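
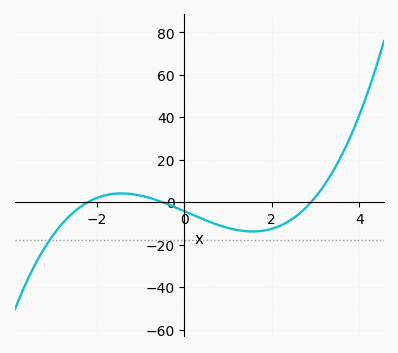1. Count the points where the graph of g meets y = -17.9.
1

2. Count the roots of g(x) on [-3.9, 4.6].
3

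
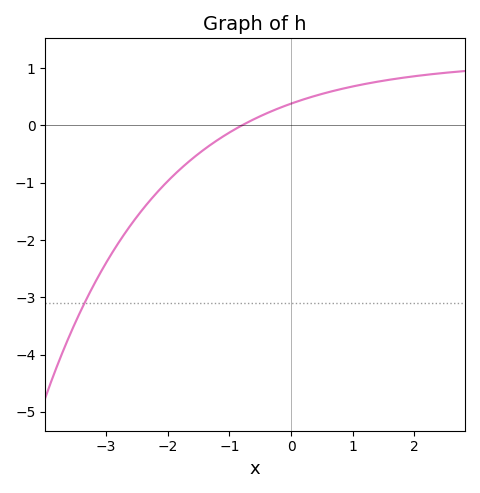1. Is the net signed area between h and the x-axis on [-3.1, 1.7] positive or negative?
negative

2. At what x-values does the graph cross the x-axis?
-0.797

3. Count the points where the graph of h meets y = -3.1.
1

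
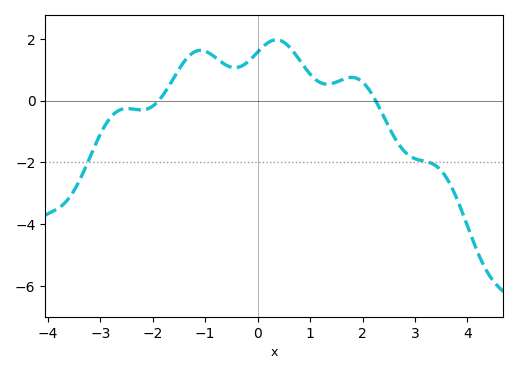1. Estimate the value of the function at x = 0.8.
1.31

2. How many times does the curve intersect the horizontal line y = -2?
2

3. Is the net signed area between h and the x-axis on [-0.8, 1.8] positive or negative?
positive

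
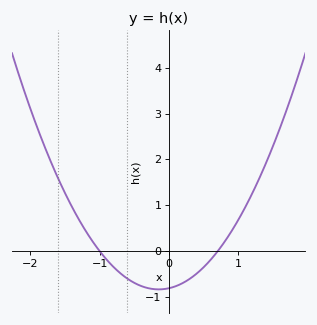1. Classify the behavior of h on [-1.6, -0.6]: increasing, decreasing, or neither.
decreasing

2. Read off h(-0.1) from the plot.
-0.8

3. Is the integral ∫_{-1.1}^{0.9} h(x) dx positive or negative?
negative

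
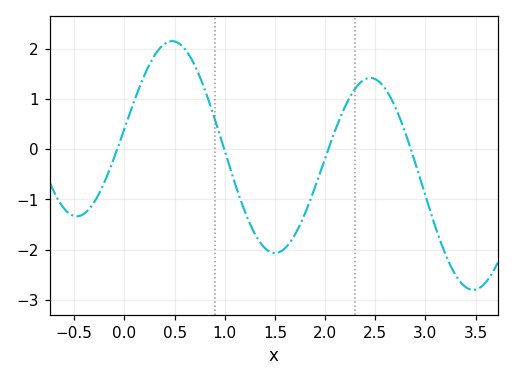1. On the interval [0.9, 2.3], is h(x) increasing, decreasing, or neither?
neither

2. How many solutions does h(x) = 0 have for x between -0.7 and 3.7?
4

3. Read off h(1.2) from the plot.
-1.24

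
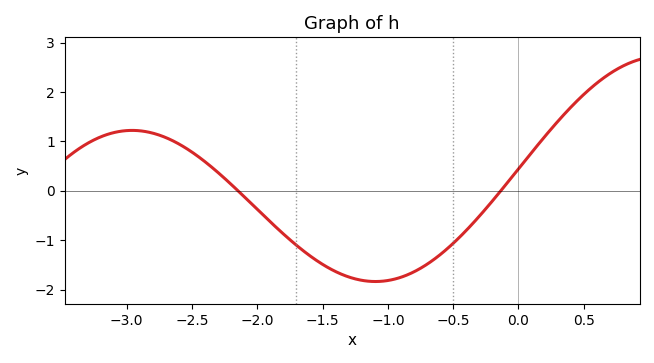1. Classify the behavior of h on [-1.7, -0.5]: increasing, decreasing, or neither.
neither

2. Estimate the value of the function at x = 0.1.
0.773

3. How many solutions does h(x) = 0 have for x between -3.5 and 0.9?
2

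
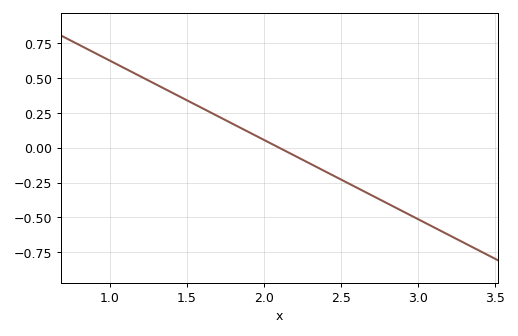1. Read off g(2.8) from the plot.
-0.399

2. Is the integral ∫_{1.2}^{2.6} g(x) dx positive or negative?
positive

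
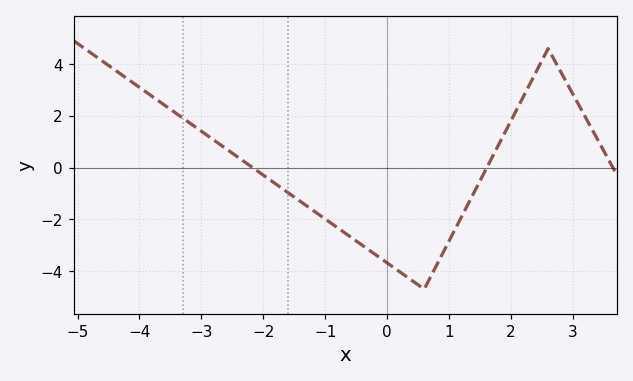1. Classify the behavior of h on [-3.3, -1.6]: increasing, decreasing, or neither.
decreasing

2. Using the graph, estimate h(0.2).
-4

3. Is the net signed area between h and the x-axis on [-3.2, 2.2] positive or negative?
negative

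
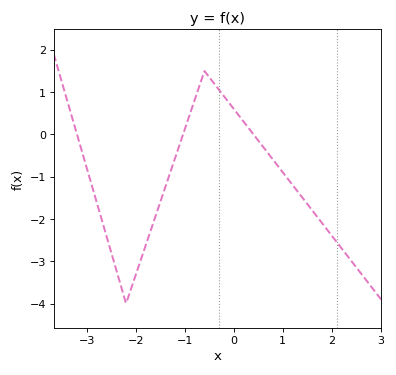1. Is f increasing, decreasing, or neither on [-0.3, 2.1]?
decreasing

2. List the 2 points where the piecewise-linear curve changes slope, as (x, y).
(-2.2, -4); (-0.6, 1.5)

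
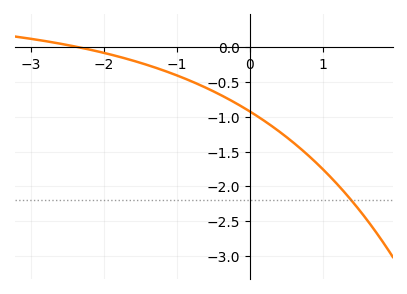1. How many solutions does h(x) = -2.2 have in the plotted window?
1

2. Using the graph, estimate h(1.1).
-1.85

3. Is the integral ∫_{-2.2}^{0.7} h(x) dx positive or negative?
negative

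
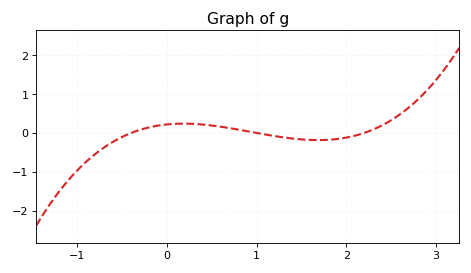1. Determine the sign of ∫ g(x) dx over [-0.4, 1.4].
positive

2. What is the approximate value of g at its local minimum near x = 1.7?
-0.184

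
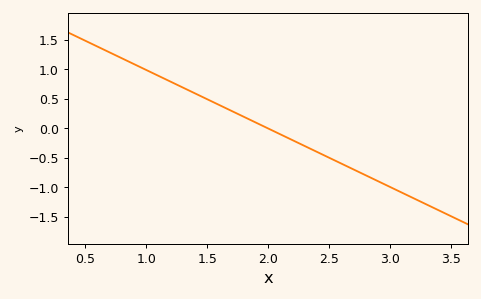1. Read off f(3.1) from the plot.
-1.1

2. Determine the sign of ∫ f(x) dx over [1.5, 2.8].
negative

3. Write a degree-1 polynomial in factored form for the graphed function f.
y = -0.99(x - 2)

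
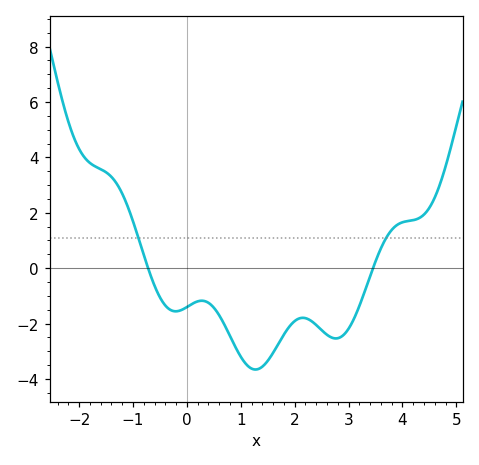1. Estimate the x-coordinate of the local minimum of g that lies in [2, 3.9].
2.8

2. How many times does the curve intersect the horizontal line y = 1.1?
2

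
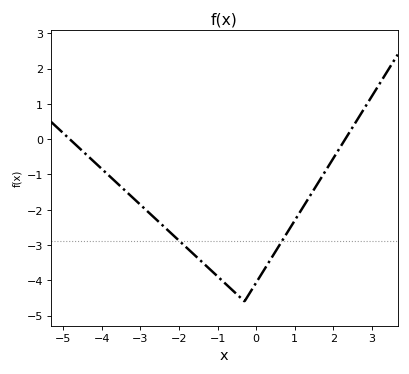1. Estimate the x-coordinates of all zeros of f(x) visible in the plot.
-4.83, 2.31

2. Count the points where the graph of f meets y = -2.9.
2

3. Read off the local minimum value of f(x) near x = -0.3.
-4.6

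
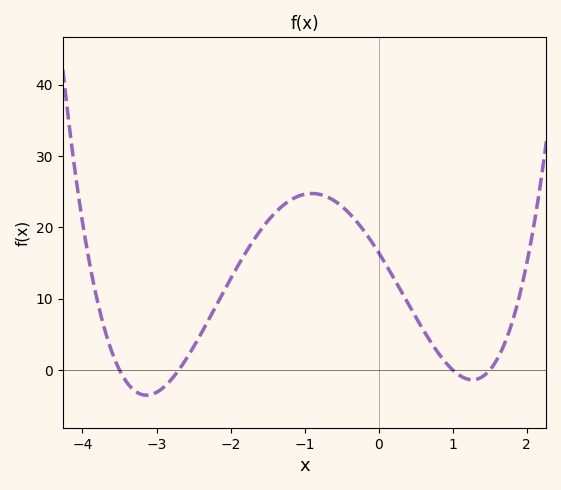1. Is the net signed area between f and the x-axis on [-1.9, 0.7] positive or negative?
positive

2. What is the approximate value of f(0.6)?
6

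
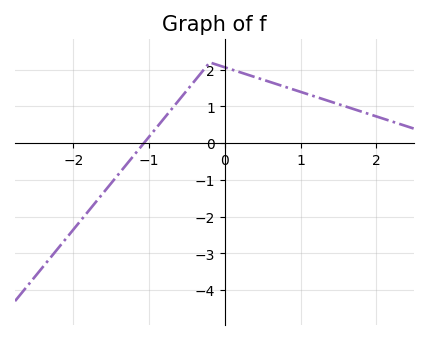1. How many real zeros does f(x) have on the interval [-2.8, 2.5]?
1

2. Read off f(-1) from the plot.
0.176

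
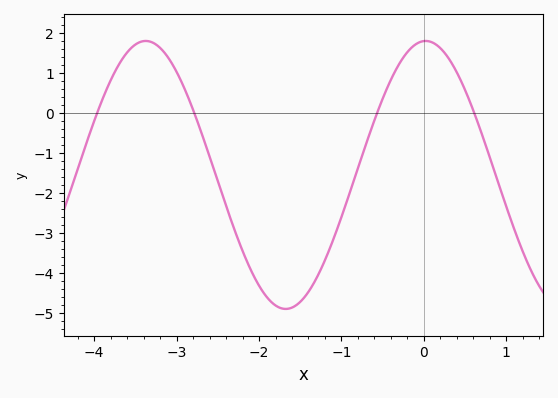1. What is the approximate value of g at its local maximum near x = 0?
1.8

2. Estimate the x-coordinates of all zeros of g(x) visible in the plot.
-3.96, -2.79, -0.567, 0.611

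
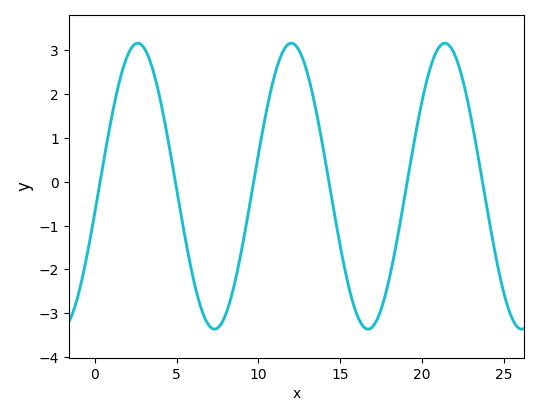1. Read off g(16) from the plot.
-3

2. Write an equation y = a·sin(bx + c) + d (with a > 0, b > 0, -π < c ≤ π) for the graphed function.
y = 3.26sin(0.67x - 0.19) - 0.1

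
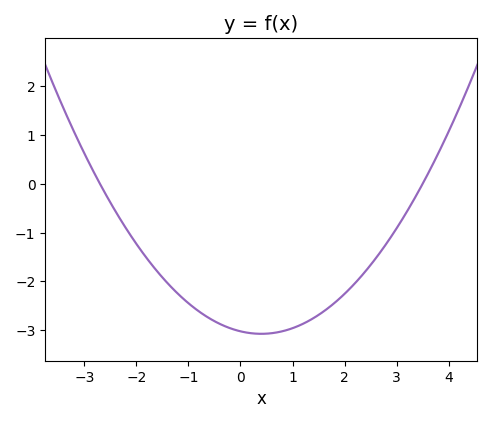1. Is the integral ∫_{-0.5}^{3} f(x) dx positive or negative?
negative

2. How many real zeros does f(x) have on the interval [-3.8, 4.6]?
2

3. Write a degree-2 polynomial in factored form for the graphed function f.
y = 0.32(x + 2.7)(x - 3.5)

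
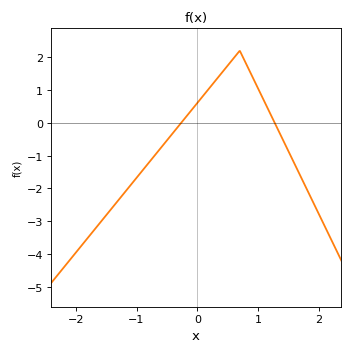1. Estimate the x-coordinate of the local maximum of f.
0.7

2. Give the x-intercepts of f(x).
-0.264, 1.27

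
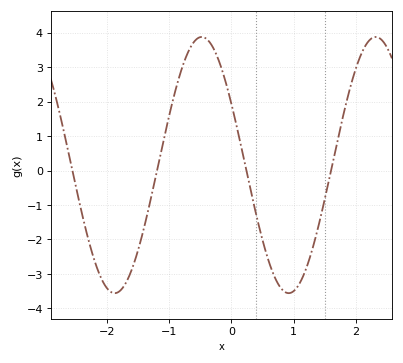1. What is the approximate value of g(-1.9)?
-3.6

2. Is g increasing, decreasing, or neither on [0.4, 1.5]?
neither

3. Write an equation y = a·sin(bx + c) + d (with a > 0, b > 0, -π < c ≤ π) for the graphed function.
y = 3.72sin(2.2x + 2.6) + 0.16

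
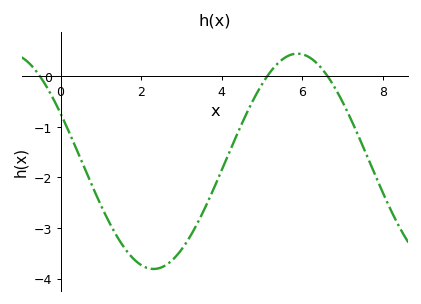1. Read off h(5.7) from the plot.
0.4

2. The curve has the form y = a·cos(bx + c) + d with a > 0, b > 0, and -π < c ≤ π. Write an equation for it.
y = 2.13cos(0.88x + 1.1) - 1.68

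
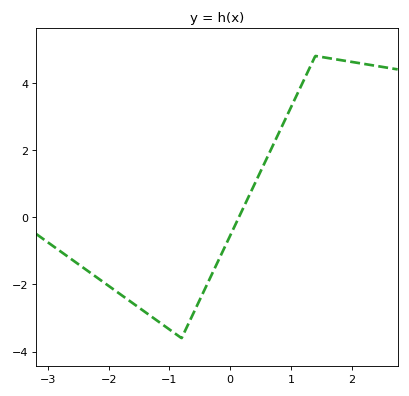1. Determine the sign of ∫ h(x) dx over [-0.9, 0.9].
negative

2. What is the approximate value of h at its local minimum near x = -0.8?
-3.6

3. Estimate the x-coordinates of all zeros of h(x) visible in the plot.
0.1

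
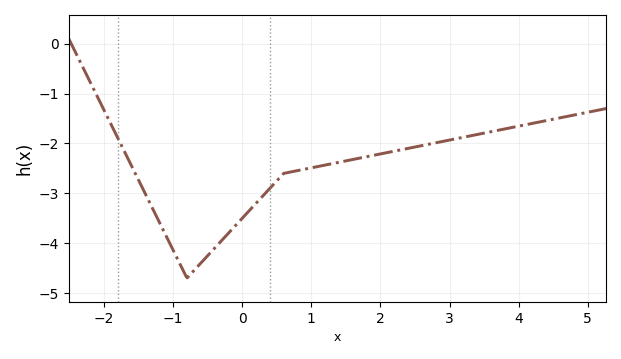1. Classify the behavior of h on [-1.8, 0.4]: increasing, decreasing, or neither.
neither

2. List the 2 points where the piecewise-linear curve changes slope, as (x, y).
(-0.8, -4.7); (0.6, -2.6)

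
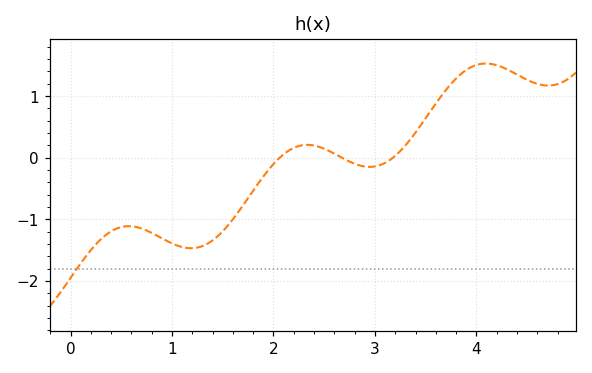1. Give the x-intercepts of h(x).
2.1, 2.7, 3.2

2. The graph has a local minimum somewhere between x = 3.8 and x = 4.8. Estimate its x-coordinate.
4.7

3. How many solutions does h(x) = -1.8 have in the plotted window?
1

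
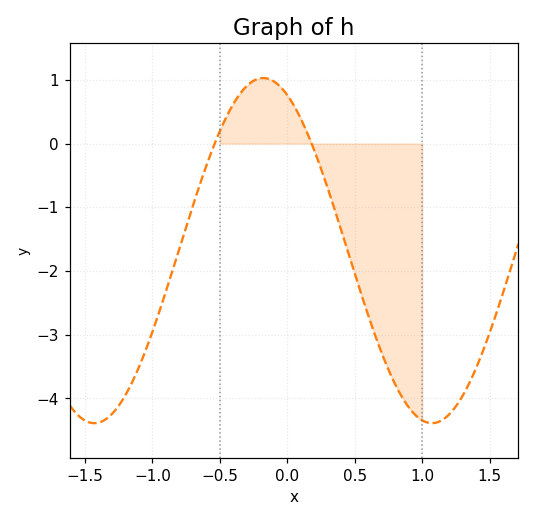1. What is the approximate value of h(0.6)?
-2.7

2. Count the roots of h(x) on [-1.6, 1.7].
2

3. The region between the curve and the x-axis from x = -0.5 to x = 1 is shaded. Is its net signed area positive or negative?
negative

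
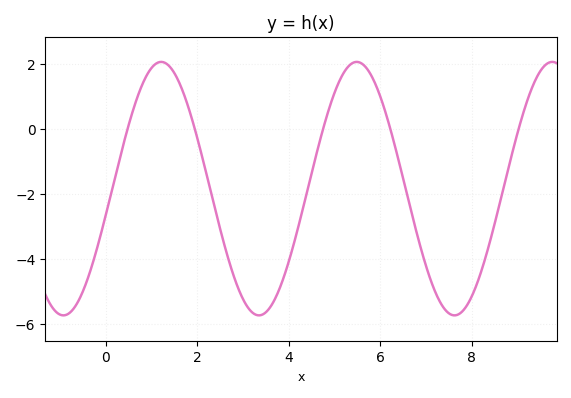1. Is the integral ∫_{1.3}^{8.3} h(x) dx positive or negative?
negative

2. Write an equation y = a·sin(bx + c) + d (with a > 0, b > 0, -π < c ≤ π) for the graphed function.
y = 3.89sin(1.5x - 0.21) - 1.84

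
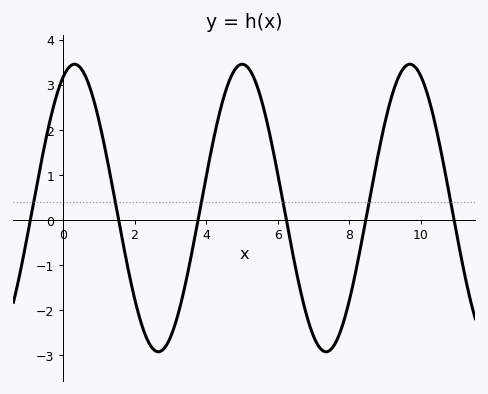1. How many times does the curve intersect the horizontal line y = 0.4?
6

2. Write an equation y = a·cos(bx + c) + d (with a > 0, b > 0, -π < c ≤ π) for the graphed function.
y = 3.19cos(1.34x - 0.432) + 0.27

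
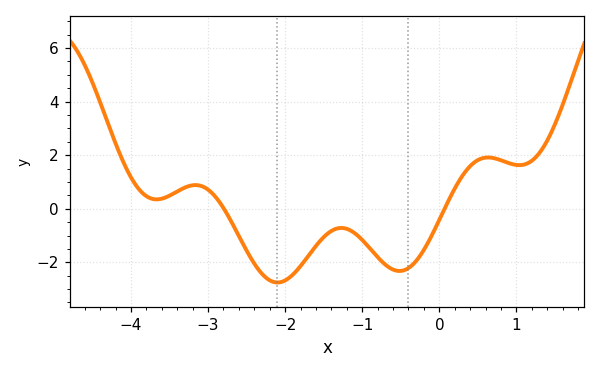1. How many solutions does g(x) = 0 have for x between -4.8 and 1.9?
2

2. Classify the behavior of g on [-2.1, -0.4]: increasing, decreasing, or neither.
neither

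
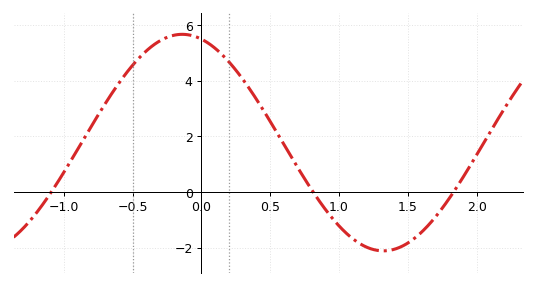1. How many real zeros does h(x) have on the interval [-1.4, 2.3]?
3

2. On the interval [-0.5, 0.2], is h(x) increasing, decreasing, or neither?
neither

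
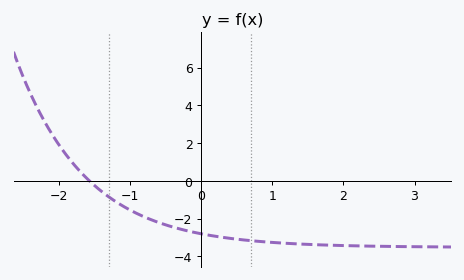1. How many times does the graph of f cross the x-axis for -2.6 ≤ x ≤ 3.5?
1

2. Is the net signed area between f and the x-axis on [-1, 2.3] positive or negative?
negative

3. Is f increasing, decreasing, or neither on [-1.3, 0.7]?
decreasing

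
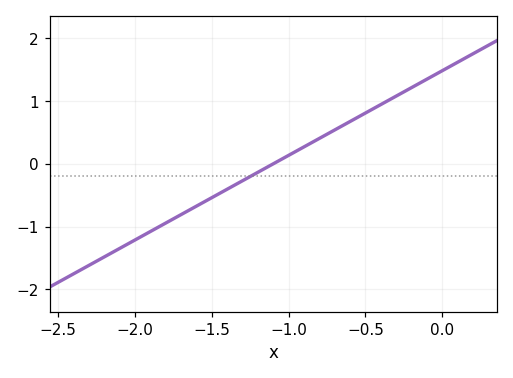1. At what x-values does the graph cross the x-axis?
-1.1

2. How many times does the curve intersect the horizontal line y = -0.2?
1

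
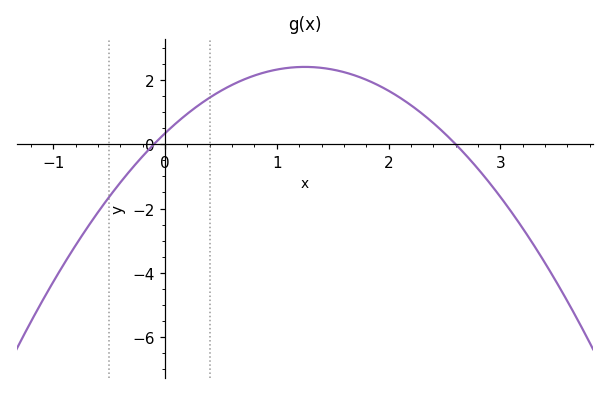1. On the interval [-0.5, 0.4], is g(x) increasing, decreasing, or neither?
increasing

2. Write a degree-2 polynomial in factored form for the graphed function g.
y = -1.32(x + 0.1)(x - 2.6)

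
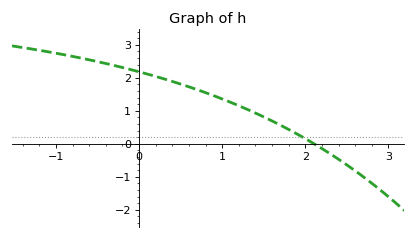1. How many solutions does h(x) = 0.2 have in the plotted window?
1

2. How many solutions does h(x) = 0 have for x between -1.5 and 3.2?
1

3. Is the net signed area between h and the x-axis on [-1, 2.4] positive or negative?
positive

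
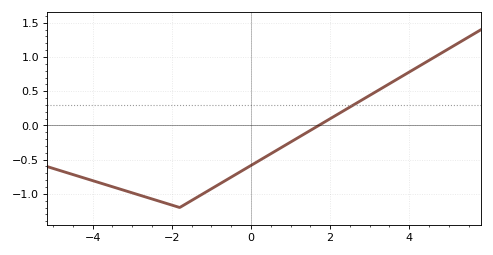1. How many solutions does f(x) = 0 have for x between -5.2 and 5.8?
1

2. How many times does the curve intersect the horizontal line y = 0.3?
1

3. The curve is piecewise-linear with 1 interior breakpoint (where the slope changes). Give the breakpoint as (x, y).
(-1.8, -1.2)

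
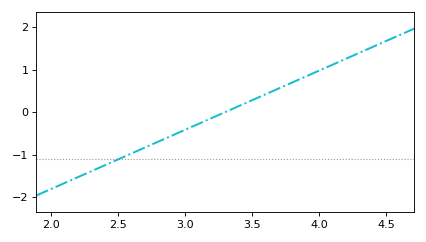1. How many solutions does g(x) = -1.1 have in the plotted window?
1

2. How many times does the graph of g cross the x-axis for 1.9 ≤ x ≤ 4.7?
1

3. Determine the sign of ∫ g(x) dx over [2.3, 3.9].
negative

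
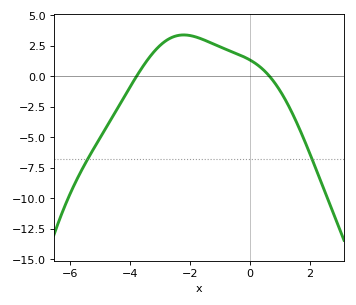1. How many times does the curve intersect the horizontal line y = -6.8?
2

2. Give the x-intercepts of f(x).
-3.77, 0.66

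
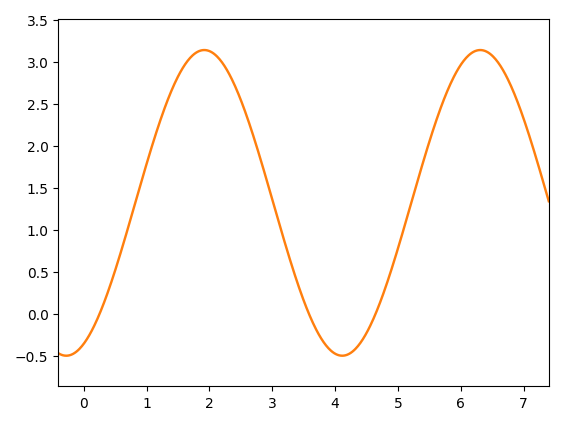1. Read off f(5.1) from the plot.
1.03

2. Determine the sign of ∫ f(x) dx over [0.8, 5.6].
positive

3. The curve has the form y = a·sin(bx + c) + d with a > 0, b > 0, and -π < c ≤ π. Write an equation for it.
y = 1.82sin(1.43x - 1.17) + 1.32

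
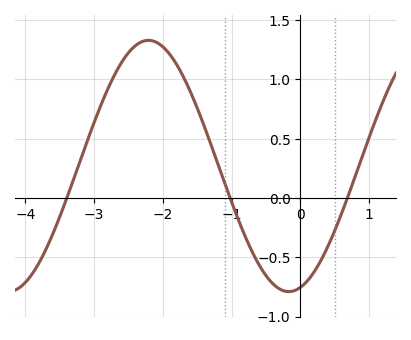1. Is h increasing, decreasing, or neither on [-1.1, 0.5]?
neither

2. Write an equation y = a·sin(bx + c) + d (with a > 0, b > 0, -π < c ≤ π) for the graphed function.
y = 1.06sin(1.5x - 1.3) + 0.27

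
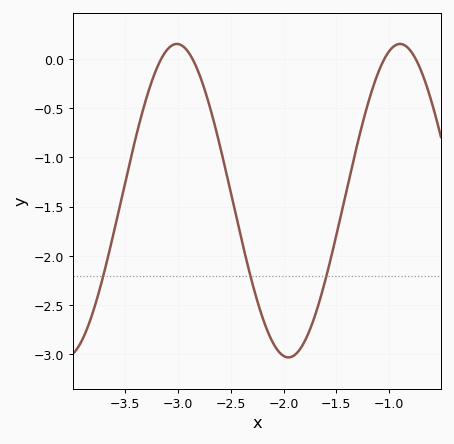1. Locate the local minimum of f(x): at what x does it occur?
-1.95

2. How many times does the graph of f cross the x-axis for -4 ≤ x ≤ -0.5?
4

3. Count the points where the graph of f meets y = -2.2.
3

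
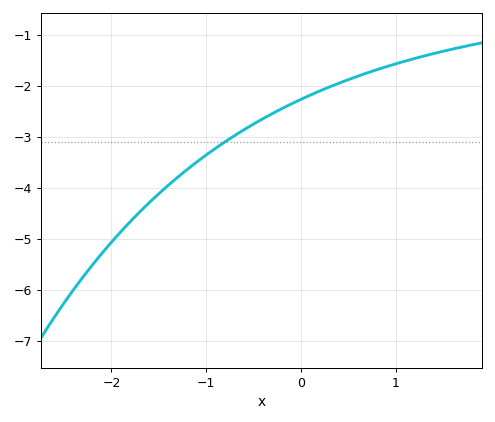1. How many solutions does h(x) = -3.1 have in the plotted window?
1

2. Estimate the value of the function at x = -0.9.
-3.23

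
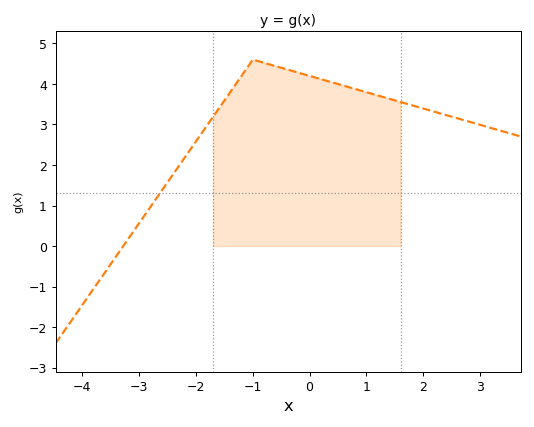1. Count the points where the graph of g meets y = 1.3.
1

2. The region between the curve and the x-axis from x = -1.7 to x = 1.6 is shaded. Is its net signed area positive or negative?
positive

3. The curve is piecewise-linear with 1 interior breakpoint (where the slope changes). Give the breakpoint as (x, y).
(-1, 4.6)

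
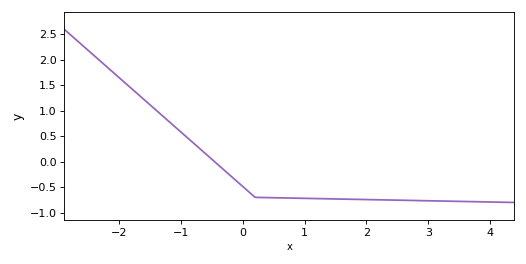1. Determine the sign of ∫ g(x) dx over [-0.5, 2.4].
negative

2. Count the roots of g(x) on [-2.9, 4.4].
1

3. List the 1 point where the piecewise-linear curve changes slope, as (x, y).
(0.2, -0.7)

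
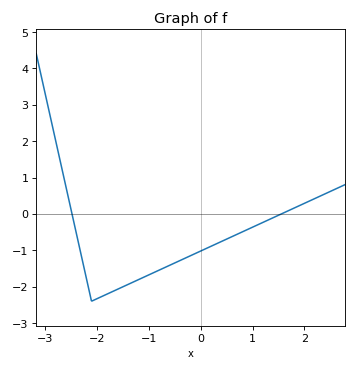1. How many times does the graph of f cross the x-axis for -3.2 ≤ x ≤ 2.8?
2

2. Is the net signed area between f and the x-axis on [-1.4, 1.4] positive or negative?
negative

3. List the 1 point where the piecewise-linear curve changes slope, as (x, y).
(-2.1, -2.4)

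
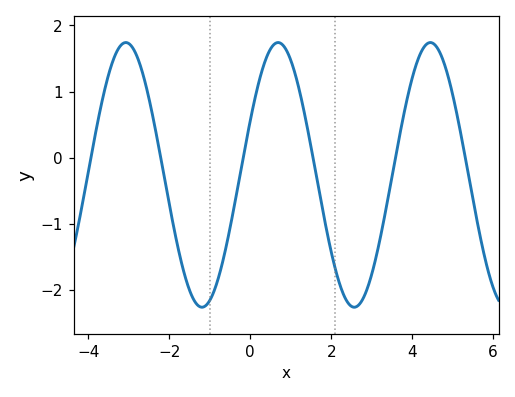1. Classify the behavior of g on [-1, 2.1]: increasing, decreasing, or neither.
neither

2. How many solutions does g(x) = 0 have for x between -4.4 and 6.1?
6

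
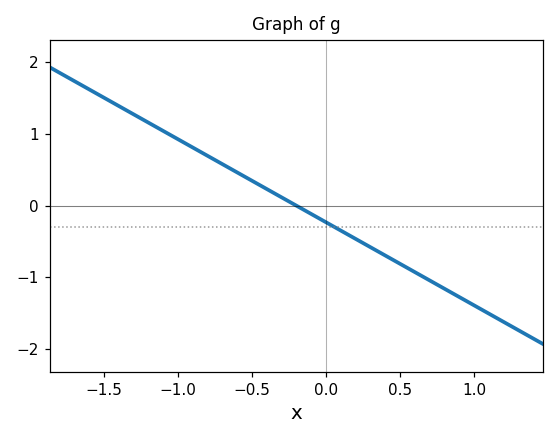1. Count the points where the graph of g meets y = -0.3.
1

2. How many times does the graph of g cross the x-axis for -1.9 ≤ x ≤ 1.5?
1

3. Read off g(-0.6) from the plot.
0.5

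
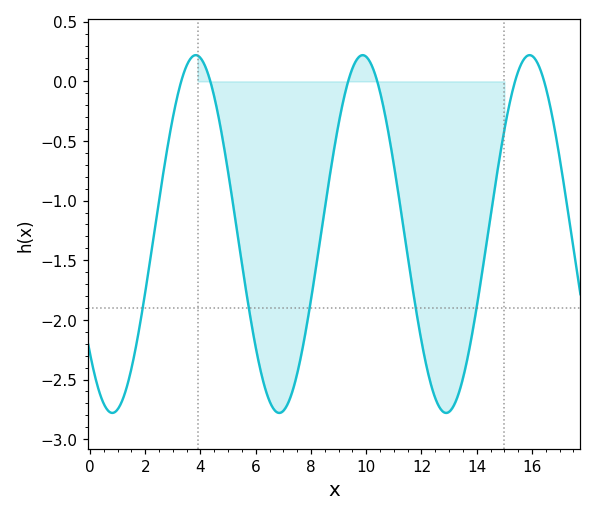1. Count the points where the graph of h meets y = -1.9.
5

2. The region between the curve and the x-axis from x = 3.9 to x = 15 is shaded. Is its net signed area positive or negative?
negative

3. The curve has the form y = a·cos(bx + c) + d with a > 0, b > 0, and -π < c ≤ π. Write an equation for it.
y = 1.5cos(1.04x + 2.3) - 1.28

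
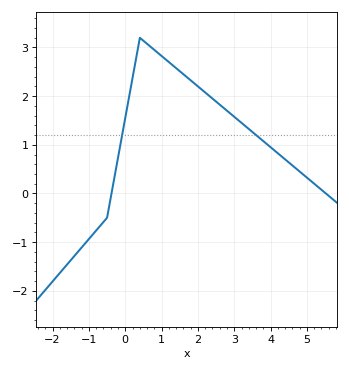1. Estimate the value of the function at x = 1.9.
2.26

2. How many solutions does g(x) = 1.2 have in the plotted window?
2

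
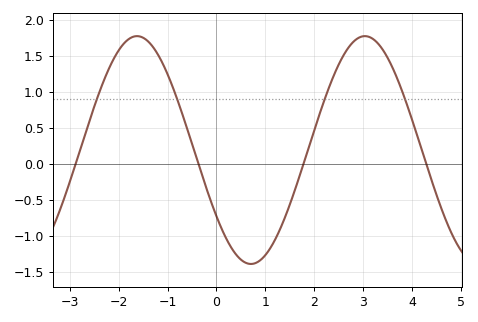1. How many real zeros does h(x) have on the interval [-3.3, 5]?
4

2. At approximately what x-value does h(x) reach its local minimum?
0.704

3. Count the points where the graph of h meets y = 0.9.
4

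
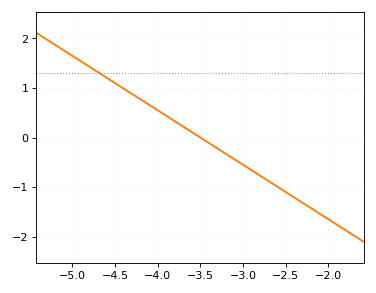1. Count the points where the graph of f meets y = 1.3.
1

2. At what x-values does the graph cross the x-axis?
-3.5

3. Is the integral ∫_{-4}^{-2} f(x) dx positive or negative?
negative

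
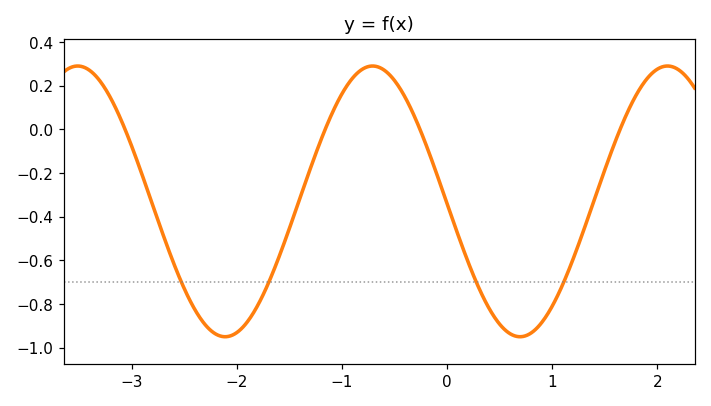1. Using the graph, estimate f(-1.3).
-0.177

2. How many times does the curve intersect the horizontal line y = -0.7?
4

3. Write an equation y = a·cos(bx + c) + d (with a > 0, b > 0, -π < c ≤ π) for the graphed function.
y = 0.62cos(2.24x + 1.59) - 0.33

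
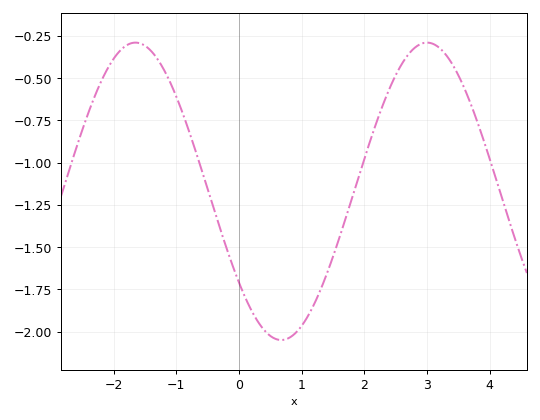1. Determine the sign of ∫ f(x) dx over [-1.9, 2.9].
negative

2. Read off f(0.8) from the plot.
-2.04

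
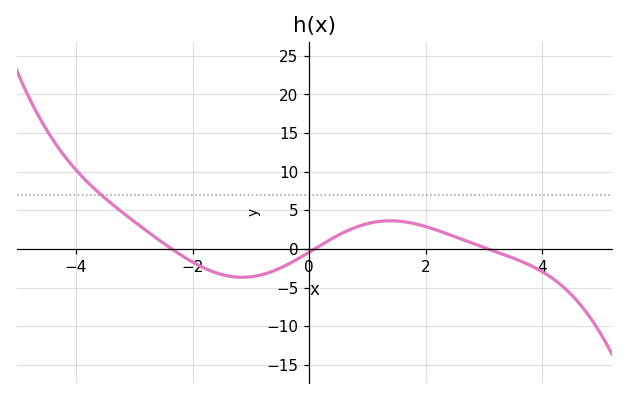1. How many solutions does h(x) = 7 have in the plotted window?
1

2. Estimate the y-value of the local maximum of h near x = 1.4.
3.5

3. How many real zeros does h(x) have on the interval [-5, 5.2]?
3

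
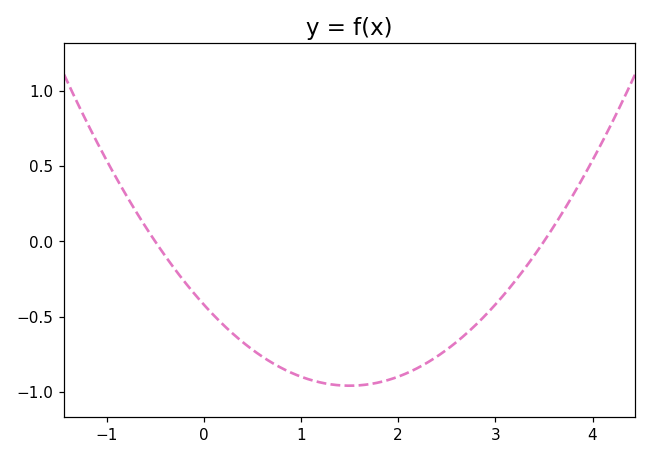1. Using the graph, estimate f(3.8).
0.31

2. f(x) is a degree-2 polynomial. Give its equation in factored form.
y = 0.24(x + 0.5)(x - 3.5)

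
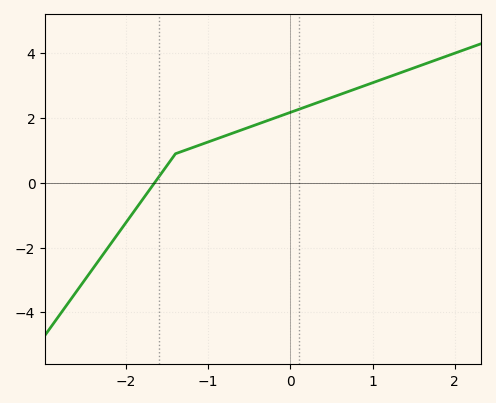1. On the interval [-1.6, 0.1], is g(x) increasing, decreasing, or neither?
increasing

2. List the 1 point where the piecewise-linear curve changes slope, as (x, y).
(-1.4, 0.9)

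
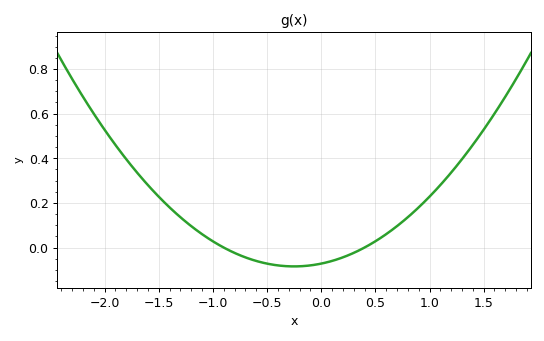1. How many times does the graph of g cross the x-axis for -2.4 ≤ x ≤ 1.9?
2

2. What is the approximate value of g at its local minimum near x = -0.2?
-0.08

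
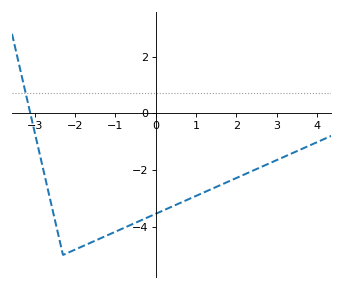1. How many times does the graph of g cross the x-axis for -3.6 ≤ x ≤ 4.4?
1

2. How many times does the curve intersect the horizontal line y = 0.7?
1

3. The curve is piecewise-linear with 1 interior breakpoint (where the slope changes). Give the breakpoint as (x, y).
(-2.3, -5)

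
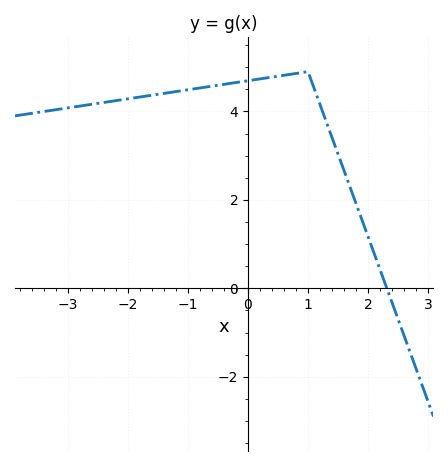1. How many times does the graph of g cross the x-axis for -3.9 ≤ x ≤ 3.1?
1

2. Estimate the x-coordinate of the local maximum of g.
1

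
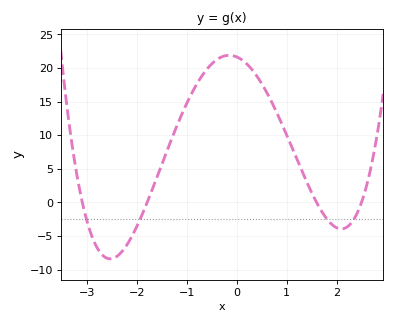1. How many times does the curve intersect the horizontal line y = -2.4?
4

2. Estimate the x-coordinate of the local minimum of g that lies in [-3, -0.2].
-2.5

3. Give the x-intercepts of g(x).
-3.1, -1.8, 1.6, 2.5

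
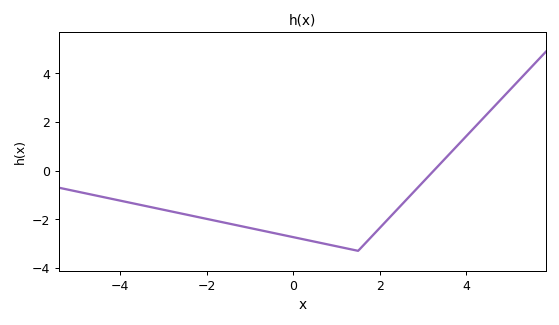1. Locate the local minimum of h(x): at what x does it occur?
1.4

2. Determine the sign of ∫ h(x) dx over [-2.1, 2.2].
negative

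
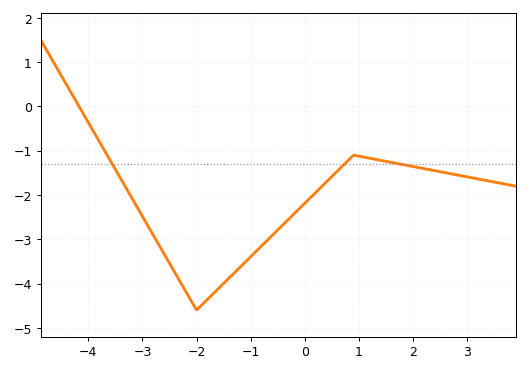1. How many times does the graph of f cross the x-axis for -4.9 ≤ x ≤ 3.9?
1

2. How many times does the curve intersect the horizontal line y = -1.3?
3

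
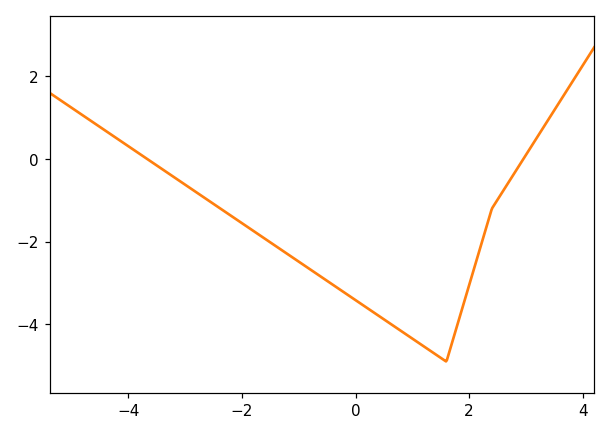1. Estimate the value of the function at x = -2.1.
-1.46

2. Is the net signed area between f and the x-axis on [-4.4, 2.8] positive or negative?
negative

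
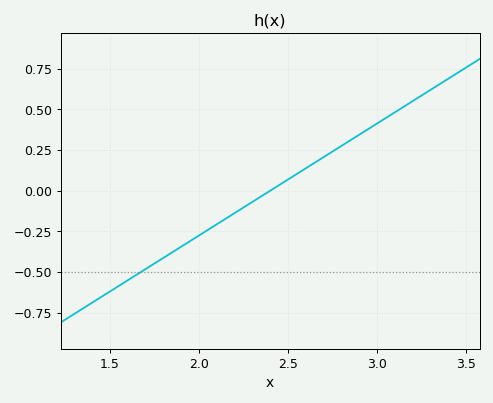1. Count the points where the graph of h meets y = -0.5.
1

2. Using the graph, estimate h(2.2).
-0.14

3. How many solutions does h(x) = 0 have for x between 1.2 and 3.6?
1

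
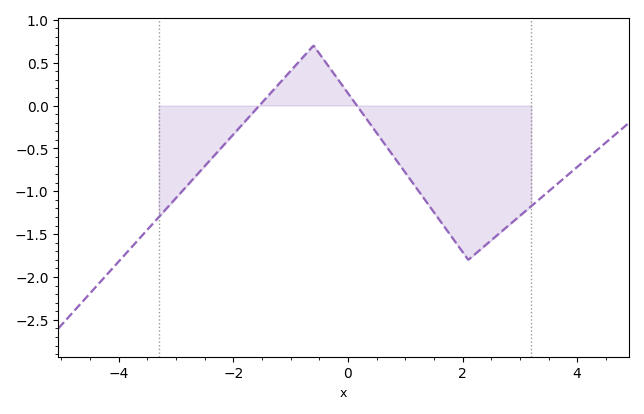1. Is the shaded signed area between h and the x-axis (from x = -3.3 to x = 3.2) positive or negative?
negative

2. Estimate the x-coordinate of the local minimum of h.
2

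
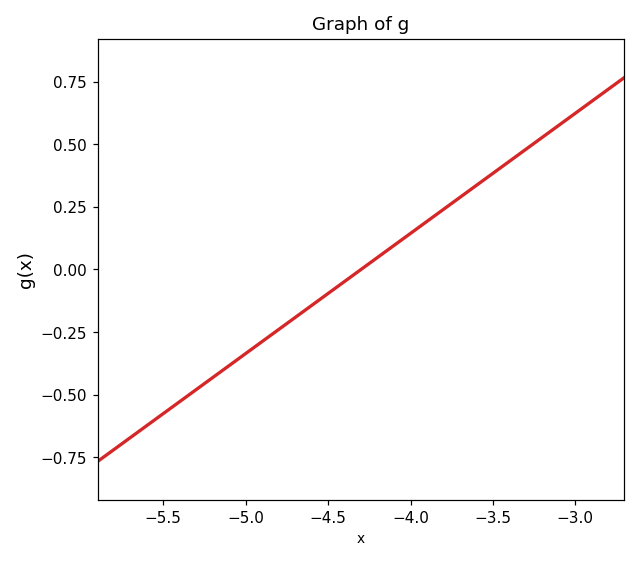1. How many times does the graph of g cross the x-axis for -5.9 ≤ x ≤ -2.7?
1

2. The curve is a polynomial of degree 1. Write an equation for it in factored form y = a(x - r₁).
y = 0.48(x + 4.3)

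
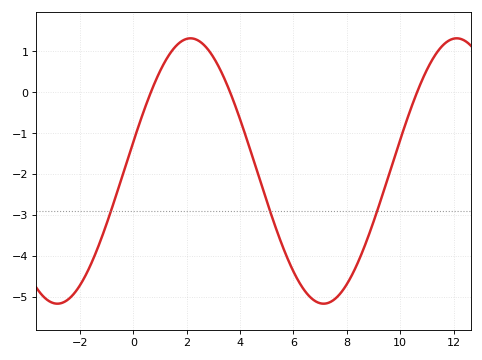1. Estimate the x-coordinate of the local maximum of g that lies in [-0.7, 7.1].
2.14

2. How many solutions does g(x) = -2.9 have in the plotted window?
3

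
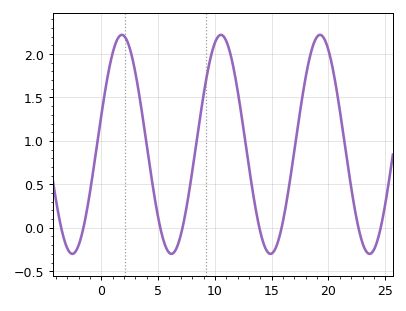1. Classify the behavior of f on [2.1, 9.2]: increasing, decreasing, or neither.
neither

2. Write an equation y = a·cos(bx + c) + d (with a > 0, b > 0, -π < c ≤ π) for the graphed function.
y = 1.26cos(0.72x - 1.3) + 0.96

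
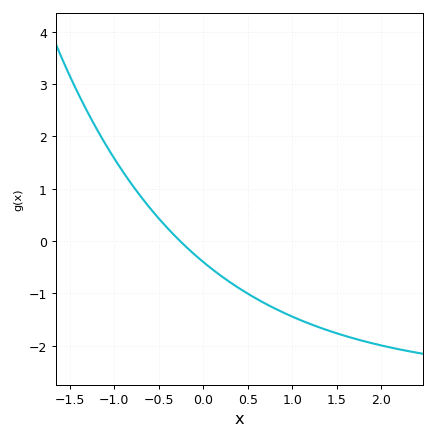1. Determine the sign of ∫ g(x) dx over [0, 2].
negative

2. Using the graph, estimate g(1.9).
-1.95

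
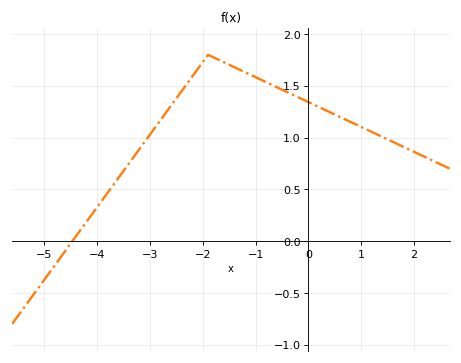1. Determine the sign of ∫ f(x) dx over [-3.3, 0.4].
positive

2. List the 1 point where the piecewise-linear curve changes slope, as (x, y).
(-1.9, 1.8)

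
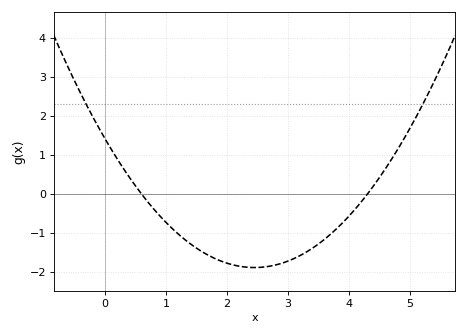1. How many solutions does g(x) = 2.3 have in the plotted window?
2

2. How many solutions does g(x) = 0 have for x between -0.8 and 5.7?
2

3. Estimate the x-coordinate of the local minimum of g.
2.4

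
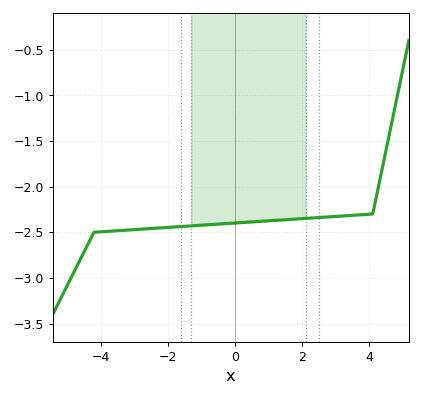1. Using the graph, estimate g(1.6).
-2.36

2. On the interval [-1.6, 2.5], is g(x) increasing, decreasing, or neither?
increasing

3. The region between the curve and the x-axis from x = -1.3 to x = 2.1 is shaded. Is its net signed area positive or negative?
negative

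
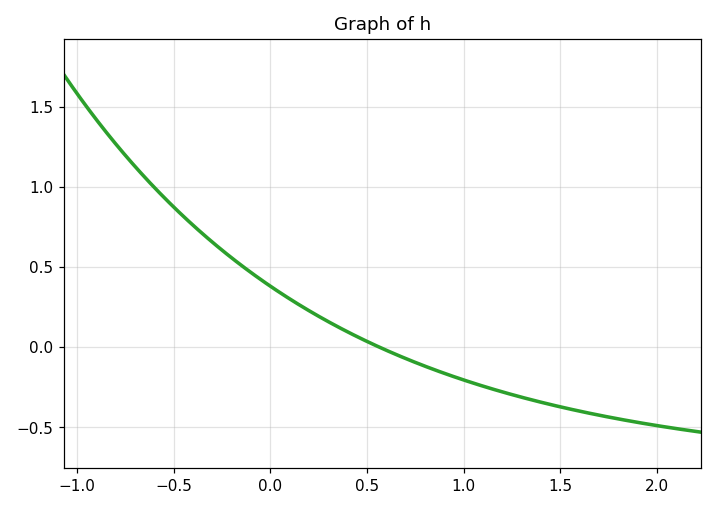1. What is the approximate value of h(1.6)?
-0.4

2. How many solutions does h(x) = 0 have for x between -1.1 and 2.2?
1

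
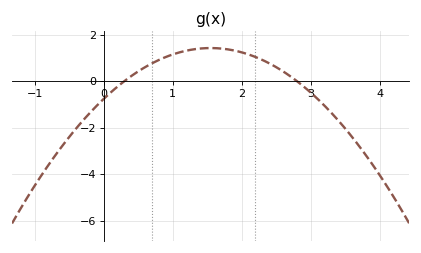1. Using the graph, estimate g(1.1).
1.2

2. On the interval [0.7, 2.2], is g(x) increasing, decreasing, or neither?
neither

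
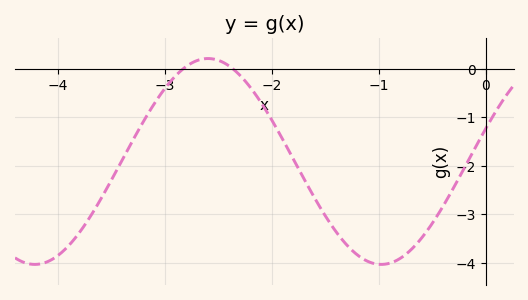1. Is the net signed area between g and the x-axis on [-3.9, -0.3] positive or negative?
negative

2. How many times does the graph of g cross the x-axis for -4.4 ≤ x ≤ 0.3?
2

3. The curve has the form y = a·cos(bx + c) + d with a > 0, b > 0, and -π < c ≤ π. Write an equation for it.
y = 2.12cos(1.9x - 1.2) - 1.91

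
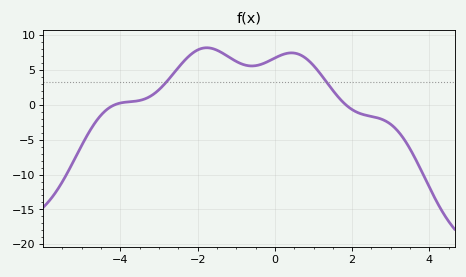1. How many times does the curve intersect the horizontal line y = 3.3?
2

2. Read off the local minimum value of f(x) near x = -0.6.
5.55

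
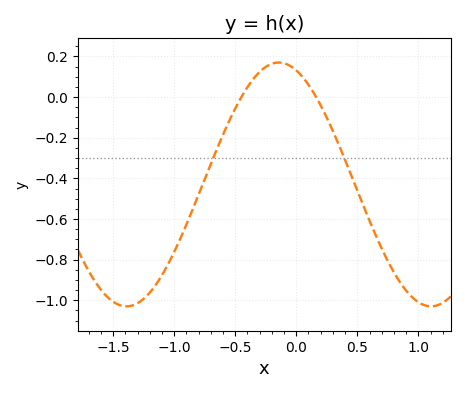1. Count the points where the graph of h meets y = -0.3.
2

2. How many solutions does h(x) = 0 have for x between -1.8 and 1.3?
2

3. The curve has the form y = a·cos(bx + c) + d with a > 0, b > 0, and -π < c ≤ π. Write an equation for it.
y = 0.6cos(2.52x + 0.362) - 0.43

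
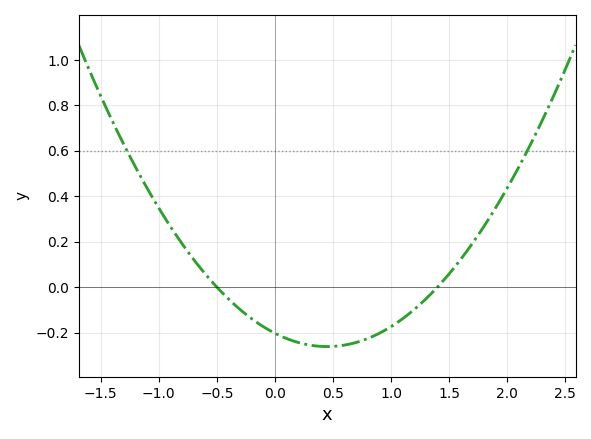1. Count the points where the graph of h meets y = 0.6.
2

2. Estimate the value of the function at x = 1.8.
0.26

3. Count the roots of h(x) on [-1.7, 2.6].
2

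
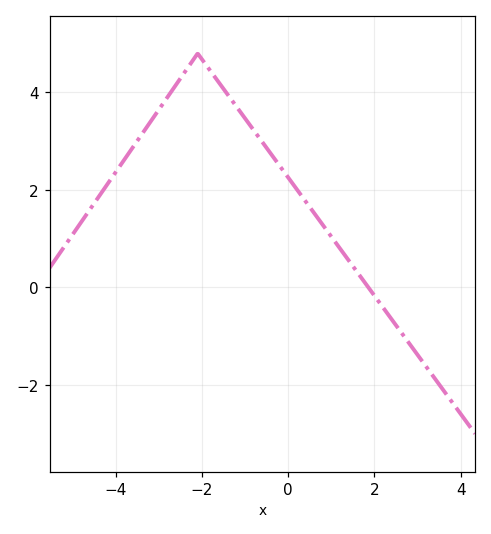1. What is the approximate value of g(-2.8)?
3.9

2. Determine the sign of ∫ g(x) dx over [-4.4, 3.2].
positive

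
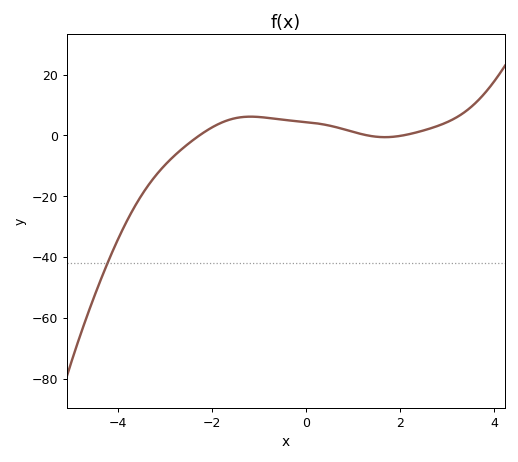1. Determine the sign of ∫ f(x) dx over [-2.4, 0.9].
positive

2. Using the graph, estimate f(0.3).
3.75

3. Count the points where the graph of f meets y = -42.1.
1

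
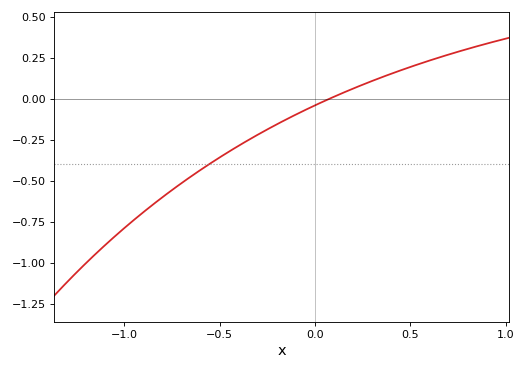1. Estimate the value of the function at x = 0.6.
0.233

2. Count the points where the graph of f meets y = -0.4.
1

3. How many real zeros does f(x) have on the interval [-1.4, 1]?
1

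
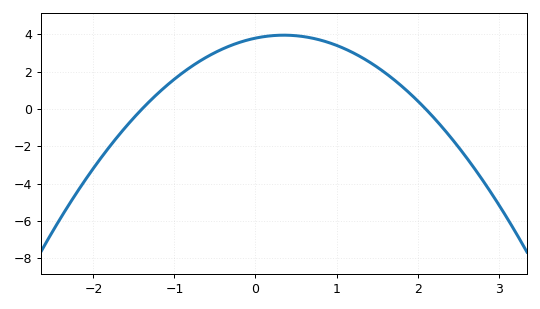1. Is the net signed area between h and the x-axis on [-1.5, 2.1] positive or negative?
positive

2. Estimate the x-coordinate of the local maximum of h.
0.35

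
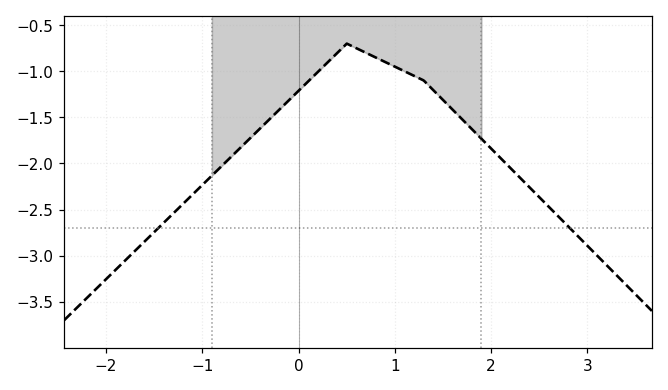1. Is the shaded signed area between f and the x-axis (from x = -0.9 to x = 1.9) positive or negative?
negative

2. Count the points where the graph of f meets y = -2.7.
2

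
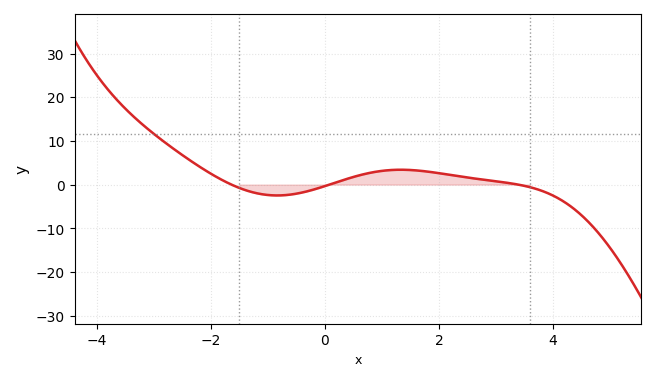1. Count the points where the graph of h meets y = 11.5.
1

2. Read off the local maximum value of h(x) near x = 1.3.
3.4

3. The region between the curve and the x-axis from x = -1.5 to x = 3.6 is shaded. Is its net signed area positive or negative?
positive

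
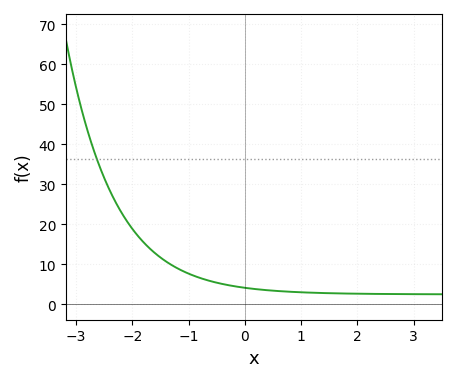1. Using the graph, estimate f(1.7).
2.7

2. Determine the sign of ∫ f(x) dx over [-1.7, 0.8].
positive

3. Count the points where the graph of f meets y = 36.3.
1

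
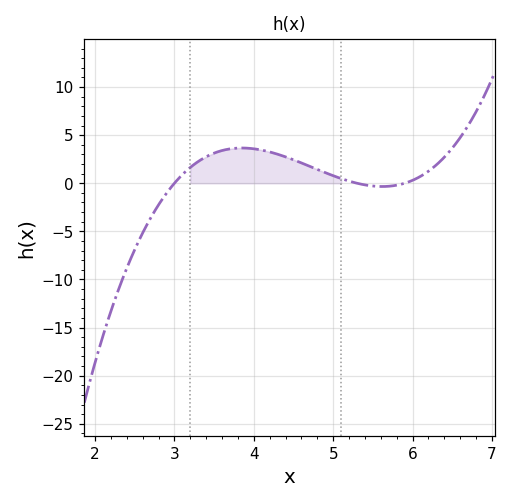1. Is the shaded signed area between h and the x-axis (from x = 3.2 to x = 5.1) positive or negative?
positive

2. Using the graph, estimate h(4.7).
2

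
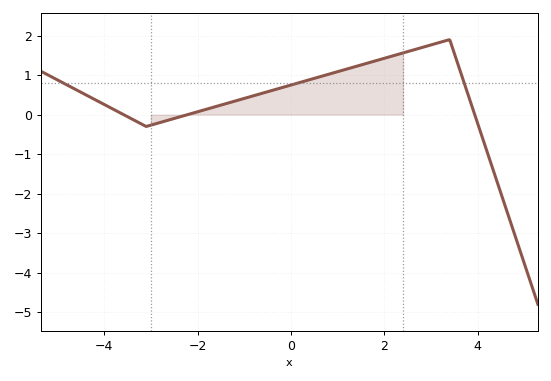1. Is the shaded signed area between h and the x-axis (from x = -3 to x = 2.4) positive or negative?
positive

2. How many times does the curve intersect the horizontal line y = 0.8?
3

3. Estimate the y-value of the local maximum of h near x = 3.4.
1.9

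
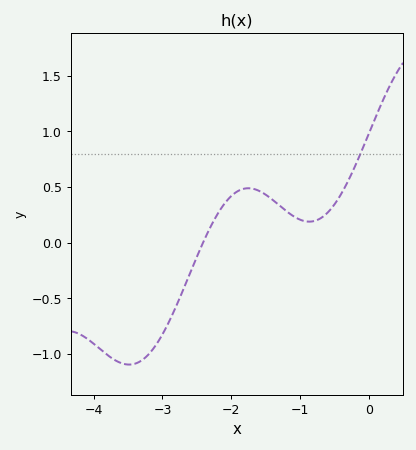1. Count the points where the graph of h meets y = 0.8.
1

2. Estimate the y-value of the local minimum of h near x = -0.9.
0.2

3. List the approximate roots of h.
-2.4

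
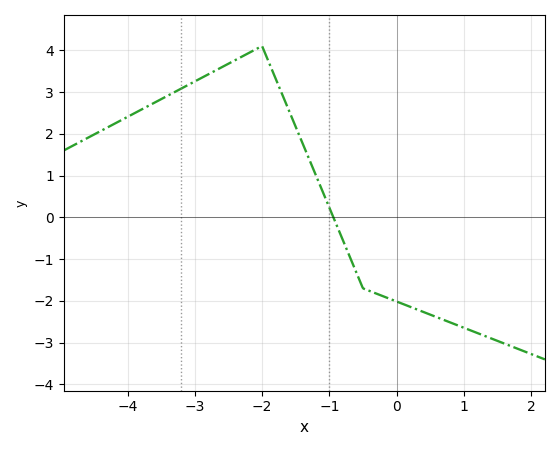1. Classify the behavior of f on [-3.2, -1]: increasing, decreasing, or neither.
neither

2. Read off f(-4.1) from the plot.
2.3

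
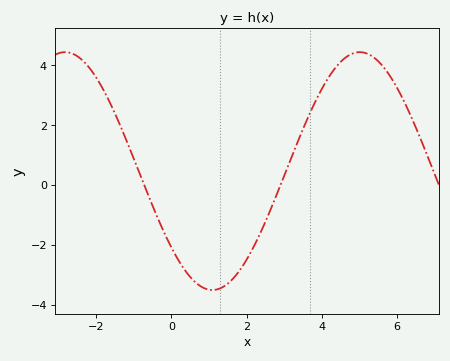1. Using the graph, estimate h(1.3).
-3.44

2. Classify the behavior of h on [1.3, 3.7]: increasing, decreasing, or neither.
increasing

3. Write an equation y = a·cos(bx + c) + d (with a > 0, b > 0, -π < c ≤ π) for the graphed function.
y = 3.97cos(0.8x + 2.27) + 0.47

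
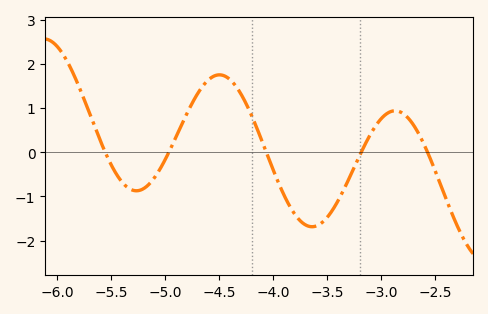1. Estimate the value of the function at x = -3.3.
-0.6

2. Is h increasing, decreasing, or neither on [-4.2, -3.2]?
neither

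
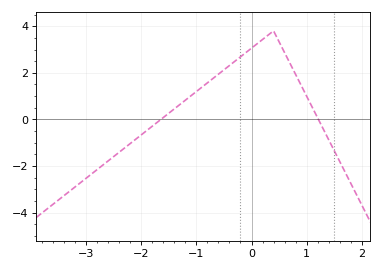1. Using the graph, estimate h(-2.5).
-1.6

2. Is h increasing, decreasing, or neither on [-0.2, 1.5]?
neither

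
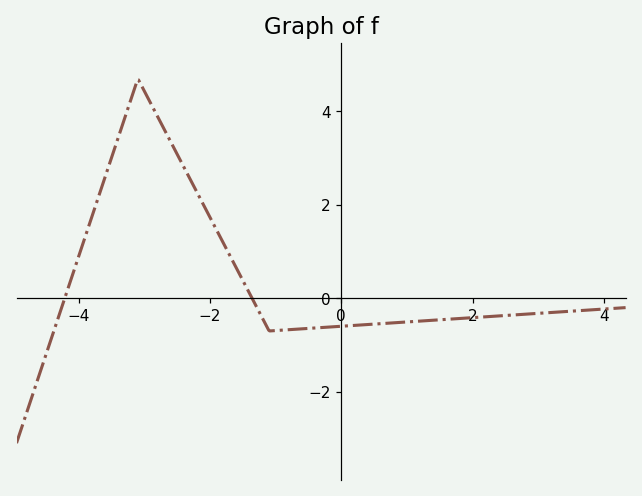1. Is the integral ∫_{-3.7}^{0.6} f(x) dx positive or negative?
positive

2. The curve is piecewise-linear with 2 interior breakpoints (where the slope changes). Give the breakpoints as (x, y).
(-3.1, 4.7); (-1.1, -0.7)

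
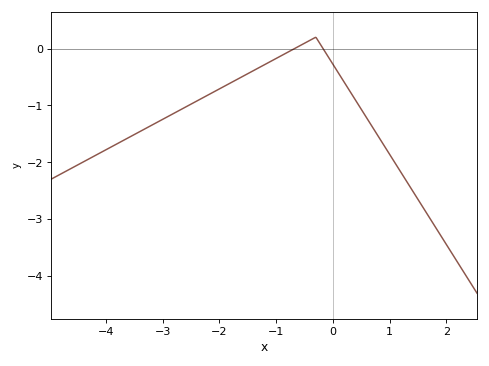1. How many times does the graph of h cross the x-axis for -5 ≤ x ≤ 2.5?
2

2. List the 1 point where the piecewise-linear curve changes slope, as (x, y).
(-0.3, 0.2)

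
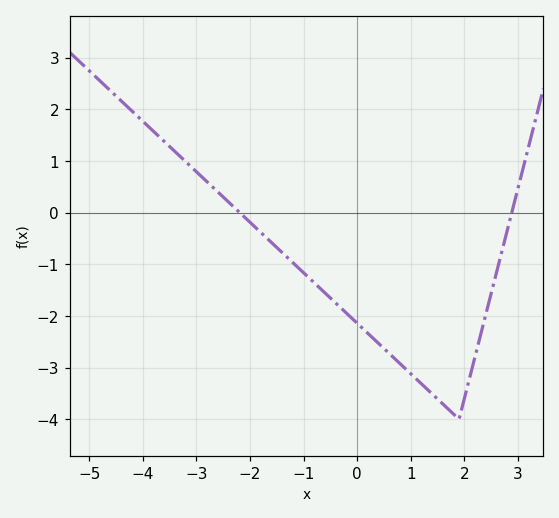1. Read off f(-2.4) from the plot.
0.204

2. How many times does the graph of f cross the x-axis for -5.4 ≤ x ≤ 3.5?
2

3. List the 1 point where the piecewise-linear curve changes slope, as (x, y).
(1.9, -4)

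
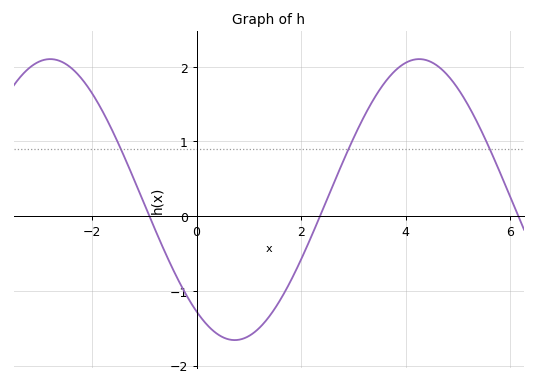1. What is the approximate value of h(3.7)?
1.9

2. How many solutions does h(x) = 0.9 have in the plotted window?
3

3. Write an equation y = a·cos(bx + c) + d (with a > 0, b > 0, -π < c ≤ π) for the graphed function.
y = 1.88cos(0.89x + 2.5) + 0.22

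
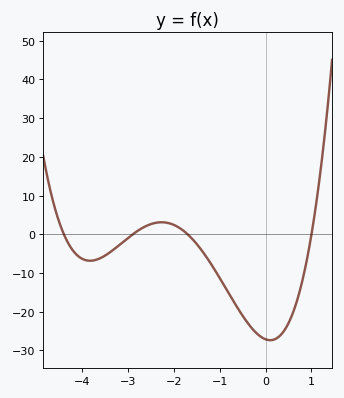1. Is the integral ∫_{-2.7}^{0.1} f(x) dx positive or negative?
negative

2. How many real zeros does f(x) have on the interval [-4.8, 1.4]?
4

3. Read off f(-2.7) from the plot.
1.57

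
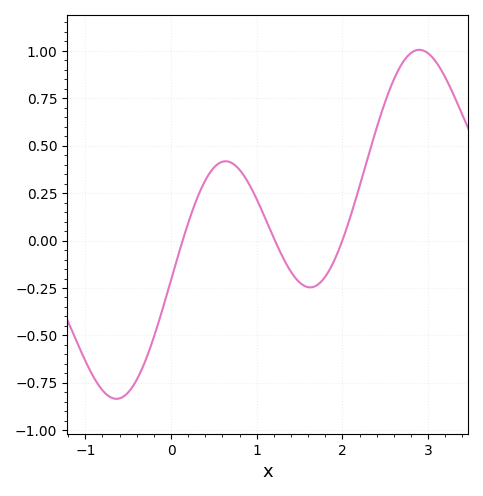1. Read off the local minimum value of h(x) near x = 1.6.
-0.25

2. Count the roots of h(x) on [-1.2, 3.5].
3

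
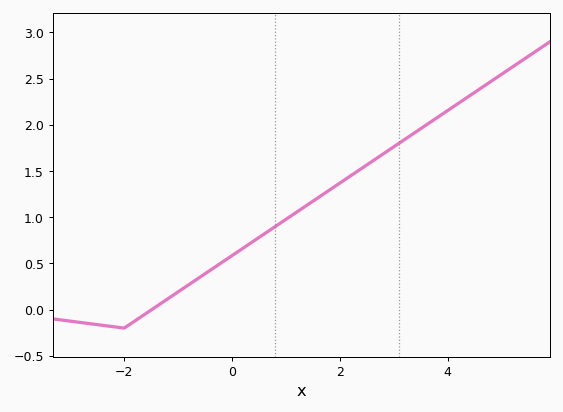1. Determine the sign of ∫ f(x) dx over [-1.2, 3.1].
positive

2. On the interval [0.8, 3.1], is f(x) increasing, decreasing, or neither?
increasing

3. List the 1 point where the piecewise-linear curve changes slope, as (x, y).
(-2, -0.2)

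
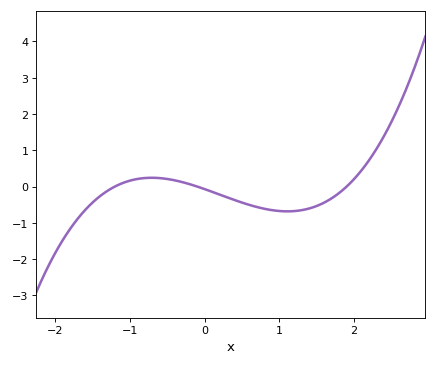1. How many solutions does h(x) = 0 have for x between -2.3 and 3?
3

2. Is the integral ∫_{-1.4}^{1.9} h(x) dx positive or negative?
negative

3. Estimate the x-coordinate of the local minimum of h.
1.1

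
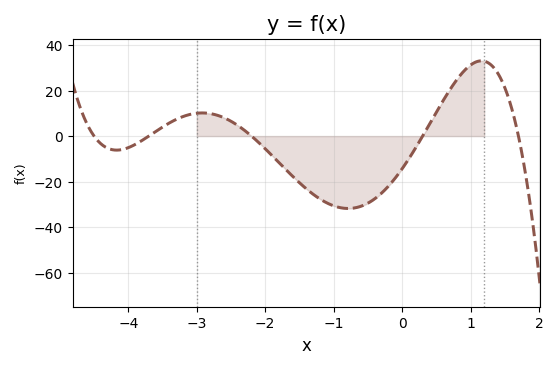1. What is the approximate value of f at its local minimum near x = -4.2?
-6.17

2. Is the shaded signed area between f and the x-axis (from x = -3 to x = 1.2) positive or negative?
negative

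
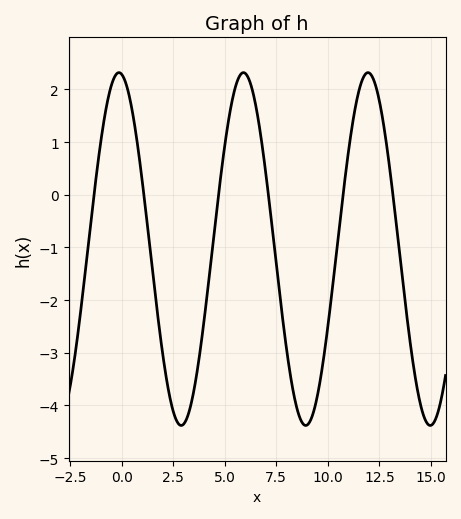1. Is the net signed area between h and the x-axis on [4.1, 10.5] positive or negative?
negative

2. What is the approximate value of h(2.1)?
-3.3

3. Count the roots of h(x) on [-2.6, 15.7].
6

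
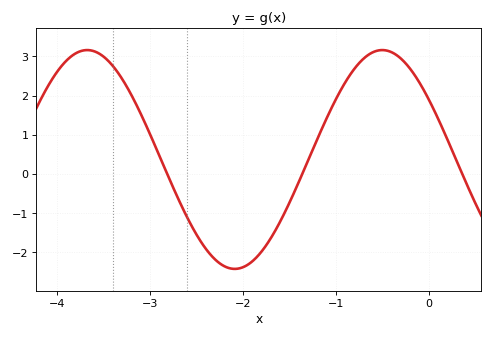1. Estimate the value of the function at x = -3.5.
3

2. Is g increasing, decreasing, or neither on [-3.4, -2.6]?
decreasing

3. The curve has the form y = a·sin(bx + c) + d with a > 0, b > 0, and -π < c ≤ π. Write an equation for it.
y = 2.79sin(1.98x + 2.56) + 0.37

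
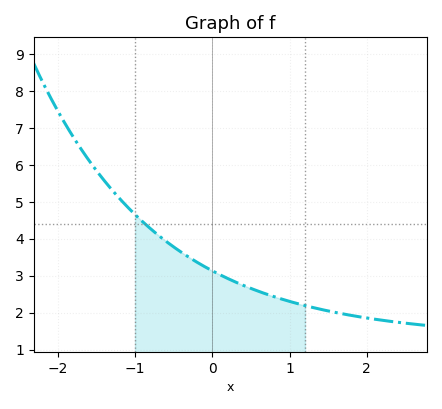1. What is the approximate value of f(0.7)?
2.5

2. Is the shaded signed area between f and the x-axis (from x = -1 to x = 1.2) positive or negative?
positive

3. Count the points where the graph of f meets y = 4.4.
1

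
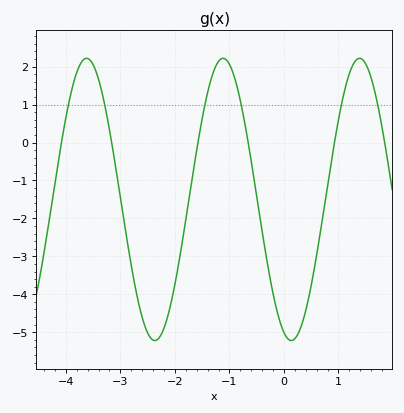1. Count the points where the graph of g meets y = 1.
6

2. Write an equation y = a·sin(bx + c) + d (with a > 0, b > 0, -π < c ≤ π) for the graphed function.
y = 3.72sin(2.5x - 1.9) - 1.5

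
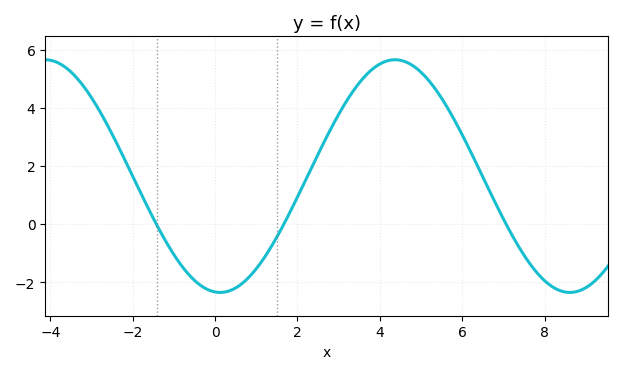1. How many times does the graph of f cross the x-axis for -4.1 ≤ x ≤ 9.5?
3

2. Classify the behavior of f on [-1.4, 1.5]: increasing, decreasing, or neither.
neither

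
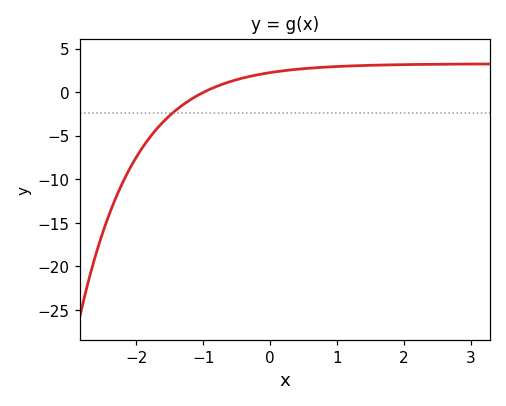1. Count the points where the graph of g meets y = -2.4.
1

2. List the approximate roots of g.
-0.99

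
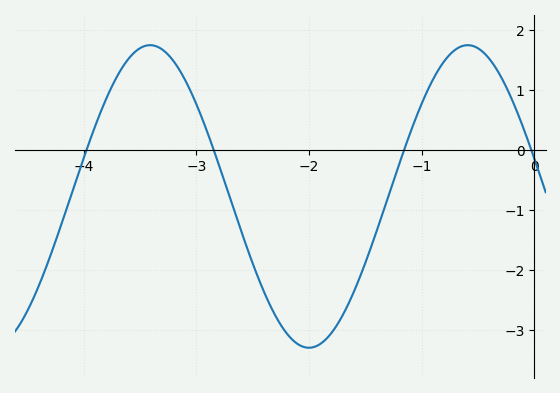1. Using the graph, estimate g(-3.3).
1.67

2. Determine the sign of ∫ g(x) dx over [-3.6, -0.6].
negative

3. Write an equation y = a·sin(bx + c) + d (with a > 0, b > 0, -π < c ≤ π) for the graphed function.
y = 2.52sin(2.23x + 2.89) - 0.77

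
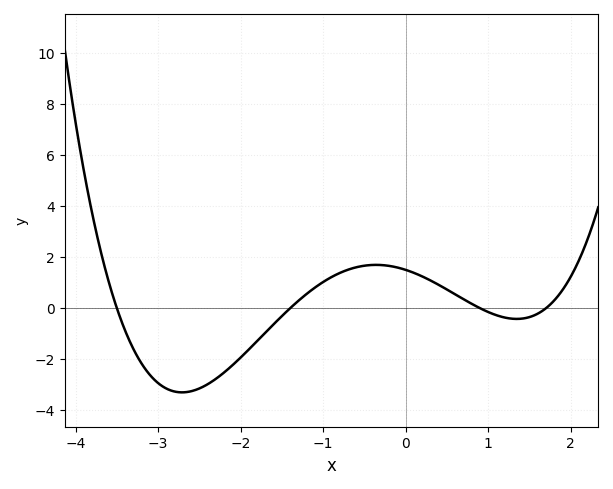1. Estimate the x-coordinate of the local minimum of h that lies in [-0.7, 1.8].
1.34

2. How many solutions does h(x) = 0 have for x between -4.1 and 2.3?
4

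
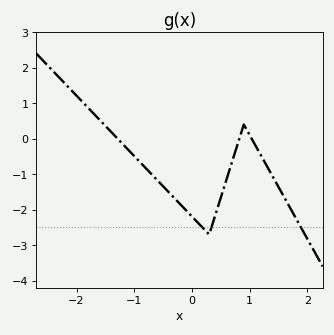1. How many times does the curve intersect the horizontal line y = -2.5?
3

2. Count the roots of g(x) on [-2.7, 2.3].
3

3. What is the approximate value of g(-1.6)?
0.532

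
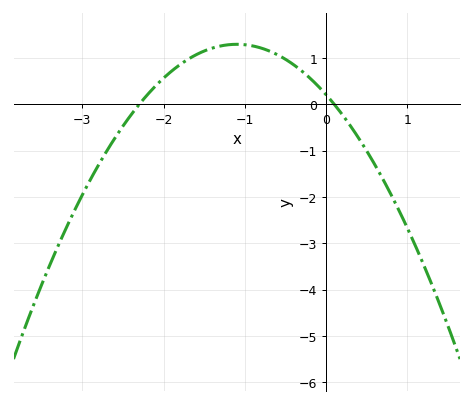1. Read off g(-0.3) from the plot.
0.72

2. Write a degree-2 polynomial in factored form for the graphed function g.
y = -0.9(x + 2.3)(x - 0.1)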